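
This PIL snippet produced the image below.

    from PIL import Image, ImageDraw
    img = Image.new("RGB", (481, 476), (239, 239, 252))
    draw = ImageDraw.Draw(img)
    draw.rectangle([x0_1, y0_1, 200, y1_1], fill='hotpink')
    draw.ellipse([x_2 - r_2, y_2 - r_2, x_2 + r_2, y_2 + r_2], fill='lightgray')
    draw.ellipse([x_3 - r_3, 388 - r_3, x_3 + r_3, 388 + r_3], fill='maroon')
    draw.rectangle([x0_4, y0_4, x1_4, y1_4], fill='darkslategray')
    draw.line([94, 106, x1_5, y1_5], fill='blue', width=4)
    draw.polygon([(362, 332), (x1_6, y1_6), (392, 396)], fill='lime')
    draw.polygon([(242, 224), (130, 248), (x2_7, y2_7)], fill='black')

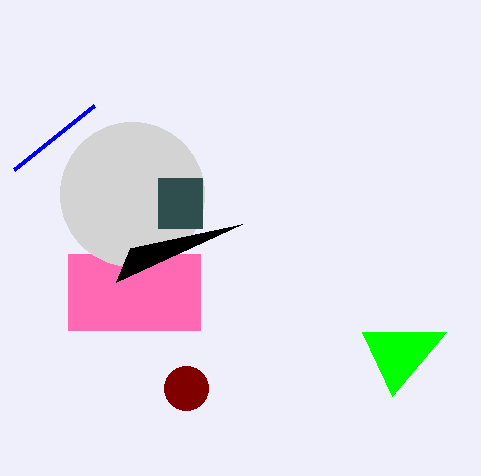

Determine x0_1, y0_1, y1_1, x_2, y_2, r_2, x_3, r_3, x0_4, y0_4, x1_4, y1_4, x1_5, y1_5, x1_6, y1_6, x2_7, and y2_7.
x0_1 = 68, y0_1 = 254, y1_1 = 330, x_2 = 132, y_2 = 194, r_2 = 72, x_3 = 186, r_3 = 22, x0_4 = 158, y0_4 = 178, x1_4 = 202, y1_4 = 228, x1_5 = 14, y1_5 = 170, x1_6 = 446, y1_6 = 332, x2_7 = 116, y2_7 = 282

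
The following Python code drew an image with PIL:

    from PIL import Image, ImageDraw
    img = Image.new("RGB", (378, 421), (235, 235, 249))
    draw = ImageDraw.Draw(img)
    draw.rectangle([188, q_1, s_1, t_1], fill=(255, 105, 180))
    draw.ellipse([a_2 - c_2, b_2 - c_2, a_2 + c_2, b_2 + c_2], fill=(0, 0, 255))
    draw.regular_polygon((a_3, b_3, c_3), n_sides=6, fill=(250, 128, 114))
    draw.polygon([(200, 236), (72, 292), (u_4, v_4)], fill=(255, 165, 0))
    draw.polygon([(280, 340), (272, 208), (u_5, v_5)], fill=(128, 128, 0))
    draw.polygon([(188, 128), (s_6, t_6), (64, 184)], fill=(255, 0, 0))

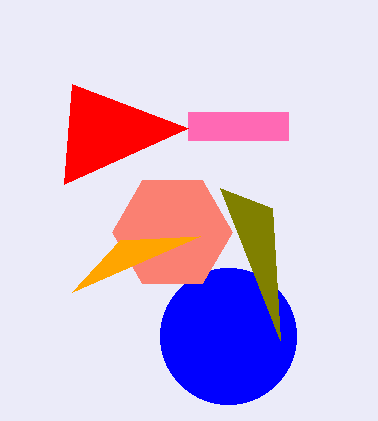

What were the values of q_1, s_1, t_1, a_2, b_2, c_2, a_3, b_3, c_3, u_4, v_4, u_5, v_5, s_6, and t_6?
q_1 = 112; s_1 = 288; t_1 = 140; a_2 = 228; b_2 = 336; c_2 = 68; a_3 = 172; b_3 = 232; c_3 = 60; u_4 = 120; v_4 = 240; u_5 = 220; v_5 = 188; s_6 = 72; t_6 = 84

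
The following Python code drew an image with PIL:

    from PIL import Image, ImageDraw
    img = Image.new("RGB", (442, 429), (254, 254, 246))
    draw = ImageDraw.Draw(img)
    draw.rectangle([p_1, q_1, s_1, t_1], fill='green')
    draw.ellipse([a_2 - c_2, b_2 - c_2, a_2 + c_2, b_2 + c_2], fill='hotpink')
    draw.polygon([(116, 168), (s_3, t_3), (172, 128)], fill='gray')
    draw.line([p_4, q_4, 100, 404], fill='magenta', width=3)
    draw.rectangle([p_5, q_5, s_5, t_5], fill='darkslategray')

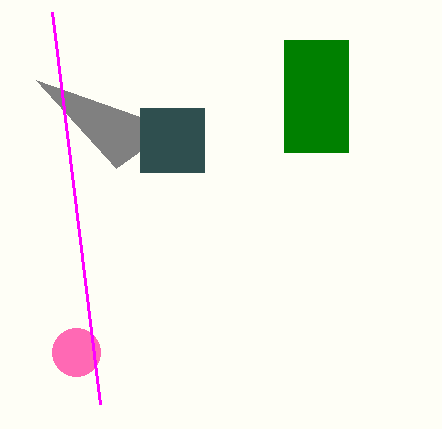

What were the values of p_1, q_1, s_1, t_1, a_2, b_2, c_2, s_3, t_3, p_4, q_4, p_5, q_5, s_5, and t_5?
p_1 = 284
q_1 = 40
s_1 = 348
t_1 = 152
a_2 = 76
b_2 = 352
c_2 = 24
s_3 = 36
t_3 = 80
p_4 = 52
q_4 = 12
p_5 = 140
q_5 = 108
s_5 = 204
t_5 = 172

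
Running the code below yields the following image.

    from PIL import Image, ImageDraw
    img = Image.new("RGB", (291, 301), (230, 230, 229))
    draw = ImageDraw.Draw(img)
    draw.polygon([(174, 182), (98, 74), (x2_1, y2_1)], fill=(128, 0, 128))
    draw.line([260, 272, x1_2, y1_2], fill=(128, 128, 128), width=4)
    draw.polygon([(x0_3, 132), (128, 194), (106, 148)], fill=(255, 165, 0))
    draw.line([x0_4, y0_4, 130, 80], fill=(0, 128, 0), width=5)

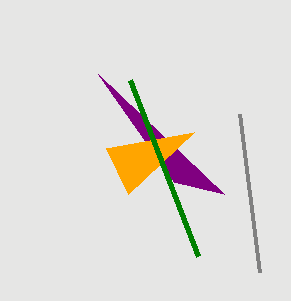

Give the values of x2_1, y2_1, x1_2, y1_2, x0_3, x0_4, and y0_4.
x2_1 = 224; y2_1 = 194; x1_2 = 240; y1_2 = 114; x0_3 = 194; x0_4 = 198; y0_4 = 256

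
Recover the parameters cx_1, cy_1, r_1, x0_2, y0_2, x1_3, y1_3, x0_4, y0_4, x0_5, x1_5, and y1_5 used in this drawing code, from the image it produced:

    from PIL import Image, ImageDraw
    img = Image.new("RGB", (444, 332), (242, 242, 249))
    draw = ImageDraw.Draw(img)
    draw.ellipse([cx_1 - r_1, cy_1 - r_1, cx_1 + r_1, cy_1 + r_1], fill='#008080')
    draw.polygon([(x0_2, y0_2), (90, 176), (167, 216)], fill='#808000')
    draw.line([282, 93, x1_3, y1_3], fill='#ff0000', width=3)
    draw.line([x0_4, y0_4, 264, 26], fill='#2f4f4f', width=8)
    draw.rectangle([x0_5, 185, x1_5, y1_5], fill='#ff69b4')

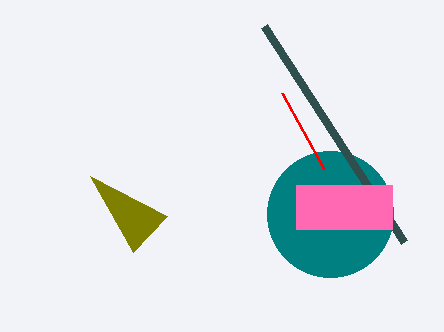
cx_1 = 330
cy_1 = 214
r_1 = 63
x0_2 = 133
y0_2 = 252
x1_3 = 324
y1_3 = 169
x0_4 = 404
y0_4 = 242
x0_5 = 296
x1_5 = 392
y1_5 = 229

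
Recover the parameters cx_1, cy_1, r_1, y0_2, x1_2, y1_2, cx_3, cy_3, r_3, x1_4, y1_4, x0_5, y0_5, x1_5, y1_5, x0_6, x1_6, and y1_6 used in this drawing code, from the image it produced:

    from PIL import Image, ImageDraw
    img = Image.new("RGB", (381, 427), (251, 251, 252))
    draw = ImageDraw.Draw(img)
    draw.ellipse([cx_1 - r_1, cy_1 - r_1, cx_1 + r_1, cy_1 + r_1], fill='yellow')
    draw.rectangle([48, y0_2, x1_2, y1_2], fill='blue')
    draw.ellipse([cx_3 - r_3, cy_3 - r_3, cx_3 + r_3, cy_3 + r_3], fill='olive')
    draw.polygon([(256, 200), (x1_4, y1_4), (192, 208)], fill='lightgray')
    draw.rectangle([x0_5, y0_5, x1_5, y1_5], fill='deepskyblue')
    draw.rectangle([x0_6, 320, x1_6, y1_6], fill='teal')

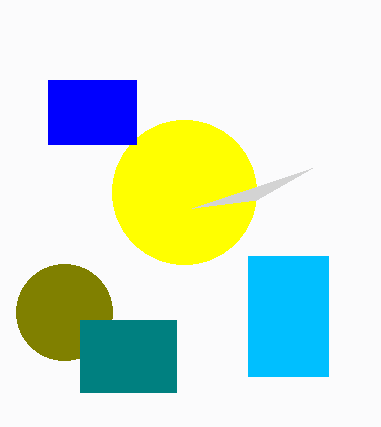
cx_1 = 184, cy_1 = 192, r_1 = 72, y0_2 = 80, x1_2 = 136, y1_2 = 144, cx_3 = 64, cy_3 = 312, r_3 = 48, x1_4 = 312, y1_4 = 168, x0_5 = 248, y0_5 = 256, x1_5 = 328, y1_5 = 376, x0_6 = 80, x1_6 = 176, y1_6 = 392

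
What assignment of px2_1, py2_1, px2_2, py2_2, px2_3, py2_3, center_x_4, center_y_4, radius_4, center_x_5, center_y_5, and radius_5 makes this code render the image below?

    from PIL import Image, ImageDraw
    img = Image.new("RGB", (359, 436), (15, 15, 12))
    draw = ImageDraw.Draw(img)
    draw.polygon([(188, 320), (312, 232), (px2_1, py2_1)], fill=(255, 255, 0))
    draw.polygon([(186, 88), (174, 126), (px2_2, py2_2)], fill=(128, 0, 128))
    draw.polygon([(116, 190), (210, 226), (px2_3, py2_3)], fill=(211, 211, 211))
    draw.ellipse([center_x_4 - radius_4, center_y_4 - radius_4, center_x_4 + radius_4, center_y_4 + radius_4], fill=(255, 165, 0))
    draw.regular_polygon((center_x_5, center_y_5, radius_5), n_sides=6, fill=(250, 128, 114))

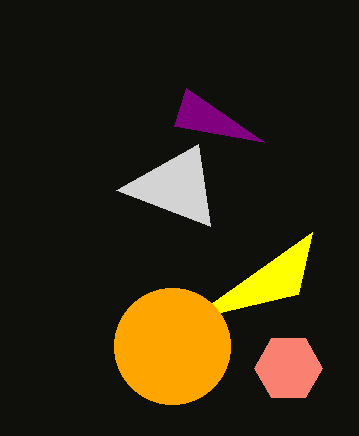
px2_1 = 298; py2_1 = 294; px2_2 = 264; py2_2 = 142; px2_3 = 198; py2_3 = 144; center_x_4 = 172; center_y_4 = 346; radius_4 = 58; center_x_5 = 288; center_y_5 = 368; radius_5 = 34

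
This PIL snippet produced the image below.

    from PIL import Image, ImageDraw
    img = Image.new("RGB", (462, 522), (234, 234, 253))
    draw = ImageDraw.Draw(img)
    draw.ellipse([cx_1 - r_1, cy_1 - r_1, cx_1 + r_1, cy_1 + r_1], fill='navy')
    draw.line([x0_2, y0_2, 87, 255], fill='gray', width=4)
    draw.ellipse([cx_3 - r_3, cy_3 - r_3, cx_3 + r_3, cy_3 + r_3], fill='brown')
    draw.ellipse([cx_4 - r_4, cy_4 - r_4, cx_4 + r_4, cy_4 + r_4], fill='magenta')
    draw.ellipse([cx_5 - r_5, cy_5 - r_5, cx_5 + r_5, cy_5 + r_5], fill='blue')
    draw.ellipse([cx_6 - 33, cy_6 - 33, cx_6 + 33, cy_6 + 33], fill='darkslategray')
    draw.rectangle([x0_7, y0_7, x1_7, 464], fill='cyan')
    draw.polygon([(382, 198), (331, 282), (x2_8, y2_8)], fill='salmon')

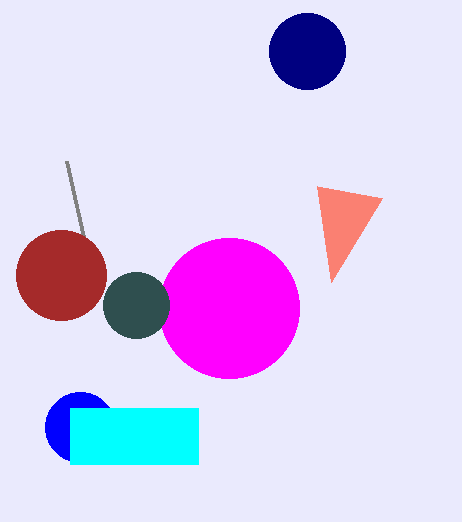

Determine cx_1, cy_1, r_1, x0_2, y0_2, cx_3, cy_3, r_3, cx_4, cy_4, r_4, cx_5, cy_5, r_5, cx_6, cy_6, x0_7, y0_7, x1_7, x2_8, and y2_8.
cx_1 = 307
cy_1 = 51
r_1 = 38
x0_2 = 66
y0_2 = 161
cx_3 = 61
cy_3 = 275
r_3 = 45
cx_4 = 229
cy_4 = 308
r_4 = 70
cx_5 = 80
cy_5 = 427
r_5 = 35
cx_6 = 136
cy_6 = 305
x0_7 = 70
y0_7 = 408
x1_7 = 198
x2_8 = 317
y2_8 = 186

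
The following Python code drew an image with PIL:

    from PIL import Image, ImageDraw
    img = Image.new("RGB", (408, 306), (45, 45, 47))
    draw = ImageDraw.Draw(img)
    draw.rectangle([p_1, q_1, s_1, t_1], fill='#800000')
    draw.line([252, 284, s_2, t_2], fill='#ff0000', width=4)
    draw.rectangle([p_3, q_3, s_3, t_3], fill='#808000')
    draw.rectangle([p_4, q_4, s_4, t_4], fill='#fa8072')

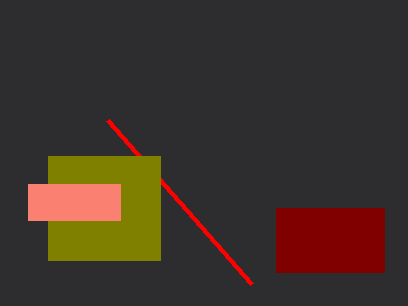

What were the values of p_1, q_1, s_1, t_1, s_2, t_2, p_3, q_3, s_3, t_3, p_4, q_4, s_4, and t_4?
p_1 = 276, q_1 = 208, s_1 = 384, t_1 = 272, s_2 = 108, t_2 = 120, p_3 = 48, q_3 = 156, s_3 = 160, t_3 = 260, p_4 = 28, q_4 = 184, s_4 = 120, t_4 = 220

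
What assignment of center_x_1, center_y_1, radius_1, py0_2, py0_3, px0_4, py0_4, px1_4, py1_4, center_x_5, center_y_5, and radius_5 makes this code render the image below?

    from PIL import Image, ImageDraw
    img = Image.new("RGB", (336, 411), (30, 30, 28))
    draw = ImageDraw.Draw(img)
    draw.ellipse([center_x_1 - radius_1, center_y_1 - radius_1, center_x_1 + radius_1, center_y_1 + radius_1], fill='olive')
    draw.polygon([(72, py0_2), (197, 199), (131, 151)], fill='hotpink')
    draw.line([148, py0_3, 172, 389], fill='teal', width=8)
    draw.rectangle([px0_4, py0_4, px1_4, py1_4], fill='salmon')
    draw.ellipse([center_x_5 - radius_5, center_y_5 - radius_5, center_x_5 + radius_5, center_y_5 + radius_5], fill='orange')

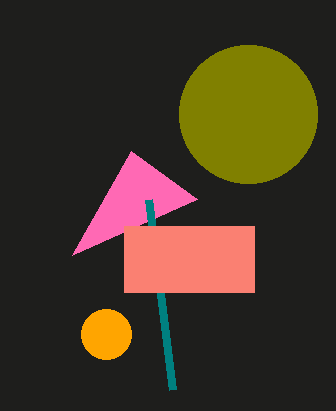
center_x_1 = 248
center_y_1 = 114
radius_1 = 69
py0_2 = 255
py0_3 = 199
px0_4 = 124
py0_4 = 226
px1_4 = 254
py1_4 = 292
center_x_5 = 106
center_y_5 = 334
radius_5 = 25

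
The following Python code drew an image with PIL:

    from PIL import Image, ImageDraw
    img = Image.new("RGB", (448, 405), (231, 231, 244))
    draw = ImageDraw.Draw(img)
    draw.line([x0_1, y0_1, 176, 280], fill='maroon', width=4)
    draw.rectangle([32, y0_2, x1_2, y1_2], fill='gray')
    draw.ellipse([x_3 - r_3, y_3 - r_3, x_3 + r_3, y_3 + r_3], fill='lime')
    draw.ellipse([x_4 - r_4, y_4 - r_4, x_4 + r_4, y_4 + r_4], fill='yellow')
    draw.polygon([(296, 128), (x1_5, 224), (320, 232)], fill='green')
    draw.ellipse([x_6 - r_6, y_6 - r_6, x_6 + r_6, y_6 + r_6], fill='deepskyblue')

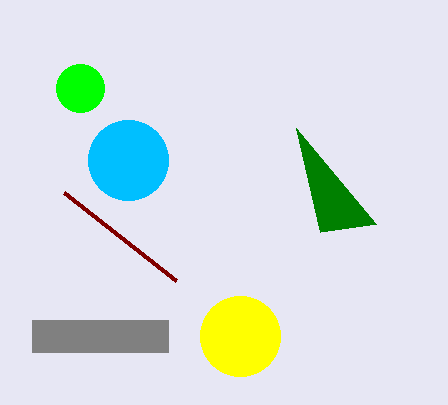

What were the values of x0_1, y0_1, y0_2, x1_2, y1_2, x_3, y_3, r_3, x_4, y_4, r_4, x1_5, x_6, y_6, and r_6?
x0_1 = 64
y0_1 = 192
y0_2 = 320
x1_2 = 168
y1_2 = 352
x_3 = 80
y_3 = 88
r_3 = 24
x_4 = 240
y_4 = 336
r_4 = 40
x1_5 = 376
x_6 = 128
y_6 = 160
r_6 = 40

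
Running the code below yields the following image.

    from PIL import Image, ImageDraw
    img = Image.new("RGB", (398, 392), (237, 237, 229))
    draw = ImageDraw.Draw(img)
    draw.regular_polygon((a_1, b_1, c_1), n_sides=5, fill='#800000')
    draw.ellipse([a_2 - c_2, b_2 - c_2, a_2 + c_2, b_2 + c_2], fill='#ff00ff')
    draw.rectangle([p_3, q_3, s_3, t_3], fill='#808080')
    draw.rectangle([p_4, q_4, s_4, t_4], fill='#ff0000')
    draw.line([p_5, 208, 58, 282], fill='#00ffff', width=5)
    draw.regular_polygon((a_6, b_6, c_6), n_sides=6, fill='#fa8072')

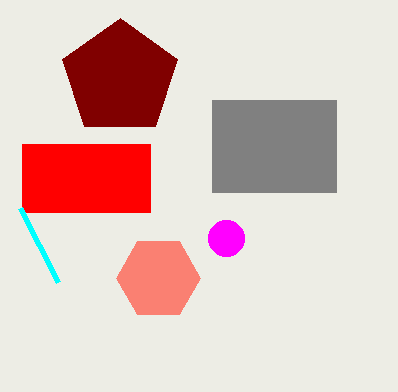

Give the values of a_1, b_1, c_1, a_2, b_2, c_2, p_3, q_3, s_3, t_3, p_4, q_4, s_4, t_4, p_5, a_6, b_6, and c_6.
a_1 = 120, b_1 = 78, c_1 = 60, a_2 = 226, b_2 = 238, c_2 = 18, p_3 = 212, q_3 = 100, s_3 = 336, t_3 = 192, p_4 = 22, q_4 = 144, s_4 = 150, t_4 = 212, p_5 = 20, a_6 = 158, b_6 = 278, c_6 = 42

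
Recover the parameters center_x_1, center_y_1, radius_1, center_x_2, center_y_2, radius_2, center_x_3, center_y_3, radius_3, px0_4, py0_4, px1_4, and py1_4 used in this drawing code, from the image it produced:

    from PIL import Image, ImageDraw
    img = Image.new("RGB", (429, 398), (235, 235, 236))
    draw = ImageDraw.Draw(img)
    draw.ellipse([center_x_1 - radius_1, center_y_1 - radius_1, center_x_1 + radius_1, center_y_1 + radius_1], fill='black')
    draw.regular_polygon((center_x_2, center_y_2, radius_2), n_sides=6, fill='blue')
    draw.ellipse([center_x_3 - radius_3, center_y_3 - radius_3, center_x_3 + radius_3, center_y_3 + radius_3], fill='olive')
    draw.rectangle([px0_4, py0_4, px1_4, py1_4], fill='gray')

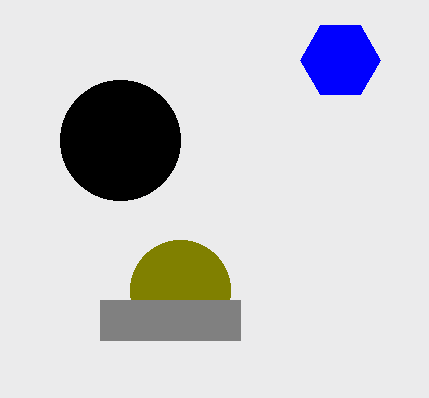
center_x_1 = 120
center_y_1 = 140
radius_1 = 60
center_x_2 = 340
center_y_2 = 60
radius_2 = 40
center_x_3 = 180
center_y_3 = 290
radius_3 = 50
px0_4 = 100
py0_4 = 300
px1_4 = 240
py1_4 = 340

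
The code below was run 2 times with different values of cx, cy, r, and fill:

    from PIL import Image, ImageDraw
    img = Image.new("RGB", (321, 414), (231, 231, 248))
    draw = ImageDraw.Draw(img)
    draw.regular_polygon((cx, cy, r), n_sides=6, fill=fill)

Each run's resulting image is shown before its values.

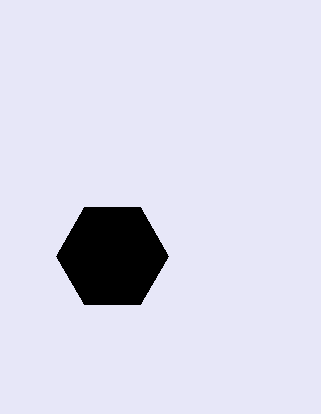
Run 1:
cx = 112, cy = 256, r = 56, fill = 'black'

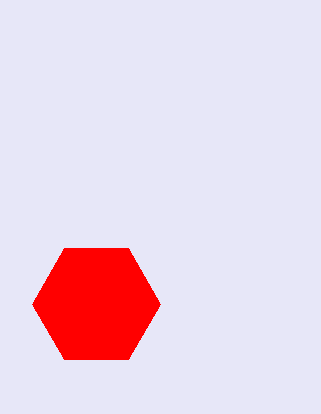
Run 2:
cx = 96, cy = 304, r = 64, fill = 'red'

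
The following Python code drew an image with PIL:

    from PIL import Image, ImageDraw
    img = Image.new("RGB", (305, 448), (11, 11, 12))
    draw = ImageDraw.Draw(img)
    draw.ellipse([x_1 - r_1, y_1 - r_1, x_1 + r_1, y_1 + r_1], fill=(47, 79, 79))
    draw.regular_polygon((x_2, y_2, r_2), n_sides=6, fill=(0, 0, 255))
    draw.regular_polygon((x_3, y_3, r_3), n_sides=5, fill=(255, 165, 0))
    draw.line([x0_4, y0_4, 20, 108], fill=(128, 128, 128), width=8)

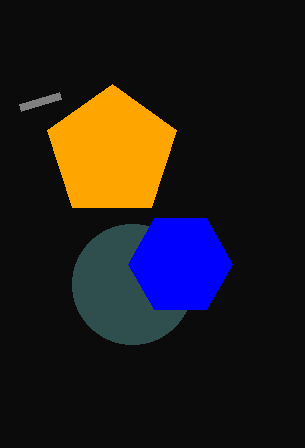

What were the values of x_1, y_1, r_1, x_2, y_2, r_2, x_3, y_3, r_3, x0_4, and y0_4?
x_1 = 132; y_1 = 284; r_1 = 60; x_2 = 180; y_2 = 264; r_2 = 52; x_3 = 112; y_3 = 152; r_3 = 68; x0_4 = 60; y0_4 = 96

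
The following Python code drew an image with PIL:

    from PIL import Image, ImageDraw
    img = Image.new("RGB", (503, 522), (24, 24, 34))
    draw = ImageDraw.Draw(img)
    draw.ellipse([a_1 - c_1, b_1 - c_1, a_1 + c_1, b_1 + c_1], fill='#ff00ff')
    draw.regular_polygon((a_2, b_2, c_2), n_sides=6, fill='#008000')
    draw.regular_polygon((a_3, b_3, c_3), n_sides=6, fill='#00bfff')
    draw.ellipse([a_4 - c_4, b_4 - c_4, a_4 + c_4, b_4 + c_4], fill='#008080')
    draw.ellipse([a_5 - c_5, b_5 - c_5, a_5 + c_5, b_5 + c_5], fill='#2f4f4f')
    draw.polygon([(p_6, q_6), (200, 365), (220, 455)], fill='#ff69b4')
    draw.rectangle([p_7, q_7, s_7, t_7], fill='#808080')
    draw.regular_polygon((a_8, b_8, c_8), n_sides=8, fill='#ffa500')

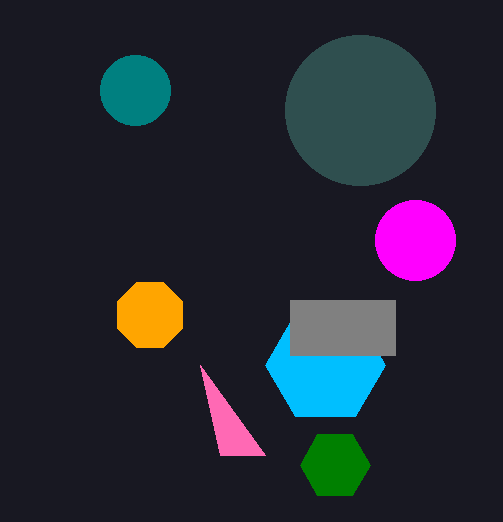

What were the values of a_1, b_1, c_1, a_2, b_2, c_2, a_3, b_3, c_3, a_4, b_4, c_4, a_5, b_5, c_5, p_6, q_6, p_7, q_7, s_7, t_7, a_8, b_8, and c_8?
a_1 = 415
b_1 = 240
c_1 = 40
a_2 = 335
b_2 = 465
c_2 = 35
a_3 = 325
b_3 = 365
c_3 = 60
a_4 = 135
b_4 = 90
c_4 = 35
a_5 = 360
b_5 = 110
c_5 = 75
p_6 = 265
q_6 = 455
p_7 = 290
q_7 = 300
s_7 = 395
t_7 = 355
a_8 = 150
b_8 = 315
c_8 = 35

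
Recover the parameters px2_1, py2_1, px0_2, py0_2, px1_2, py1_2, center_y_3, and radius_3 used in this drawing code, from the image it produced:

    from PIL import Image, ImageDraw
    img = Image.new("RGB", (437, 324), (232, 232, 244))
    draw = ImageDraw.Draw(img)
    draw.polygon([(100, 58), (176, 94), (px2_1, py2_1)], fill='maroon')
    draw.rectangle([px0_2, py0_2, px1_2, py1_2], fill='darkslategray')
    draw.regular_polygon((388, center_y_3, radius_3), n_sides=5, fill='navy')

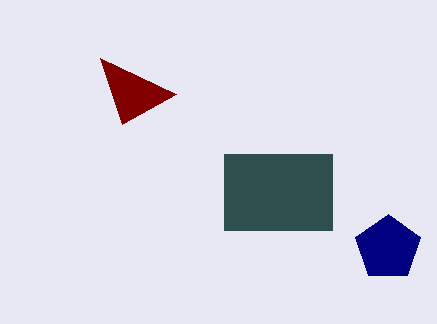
px2_1 = 122
py2_1 = 124
px0_2 = 224
py0_2 = 154
px1_2 = 332
py1_2 = 230
center_y_3 = 248
radius_3 = 34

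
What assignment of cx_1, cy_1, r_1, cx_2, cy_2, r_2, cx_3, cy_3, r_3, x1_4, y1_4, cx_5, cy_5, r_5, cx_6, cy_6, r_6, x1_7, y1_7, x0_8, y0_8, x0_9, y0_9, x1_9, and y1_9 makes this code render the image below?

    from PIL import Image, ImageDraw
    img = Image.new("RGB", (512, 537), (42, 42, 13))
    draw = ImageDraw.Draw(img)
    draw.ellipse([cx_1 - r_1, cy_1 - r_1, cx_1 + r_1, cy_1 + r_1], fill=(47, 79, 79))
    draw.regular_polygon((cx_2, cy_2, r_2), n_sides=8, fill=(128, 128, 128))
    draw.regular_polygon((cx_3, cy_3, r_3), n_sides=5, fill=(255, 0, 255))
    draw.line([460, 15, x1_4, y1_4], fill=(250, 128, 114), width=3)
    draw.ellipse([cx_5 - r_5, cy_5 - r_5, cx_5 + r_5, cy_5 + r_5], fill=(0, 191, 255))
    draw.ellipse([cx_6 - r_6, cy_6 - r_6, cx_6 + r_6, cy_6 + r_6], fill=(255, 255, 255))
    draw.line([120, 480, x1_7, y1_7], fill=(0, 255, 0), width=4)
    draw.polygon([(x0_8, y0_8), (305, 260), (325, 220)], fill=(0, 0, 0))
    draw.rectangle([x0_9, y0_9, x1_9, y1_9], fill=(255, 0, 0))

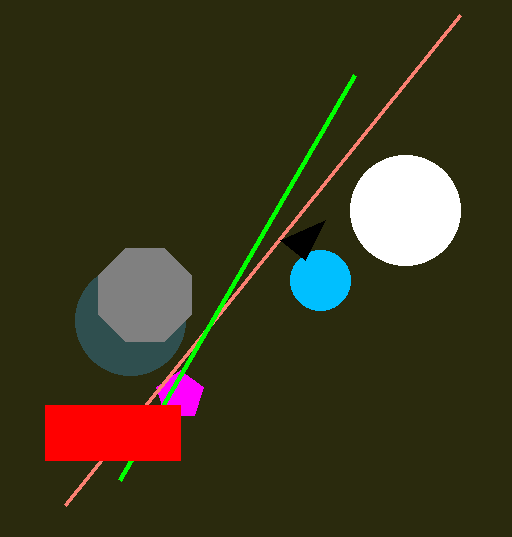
cx_1 = 130; cy_1 = 320; r_1 = 55; cx_2 = 145; cy_2 = 295; r_2 = 50; cx_3 = 180; cy_3 = 395; r_3 = 25; x1_4 = 65; y1_4 = 505; cx_5 = 320; cy_5 = 280; r_5 = 30; cx_6 = 405; cy_6 = 210; r_6 = 55; x1_7 = 355; y1_7 = 75; x0_8 = 280; y0_8 = 240; x0_9 = 45; y0_9 = 405; x1_9 = 180; y1_9 = 460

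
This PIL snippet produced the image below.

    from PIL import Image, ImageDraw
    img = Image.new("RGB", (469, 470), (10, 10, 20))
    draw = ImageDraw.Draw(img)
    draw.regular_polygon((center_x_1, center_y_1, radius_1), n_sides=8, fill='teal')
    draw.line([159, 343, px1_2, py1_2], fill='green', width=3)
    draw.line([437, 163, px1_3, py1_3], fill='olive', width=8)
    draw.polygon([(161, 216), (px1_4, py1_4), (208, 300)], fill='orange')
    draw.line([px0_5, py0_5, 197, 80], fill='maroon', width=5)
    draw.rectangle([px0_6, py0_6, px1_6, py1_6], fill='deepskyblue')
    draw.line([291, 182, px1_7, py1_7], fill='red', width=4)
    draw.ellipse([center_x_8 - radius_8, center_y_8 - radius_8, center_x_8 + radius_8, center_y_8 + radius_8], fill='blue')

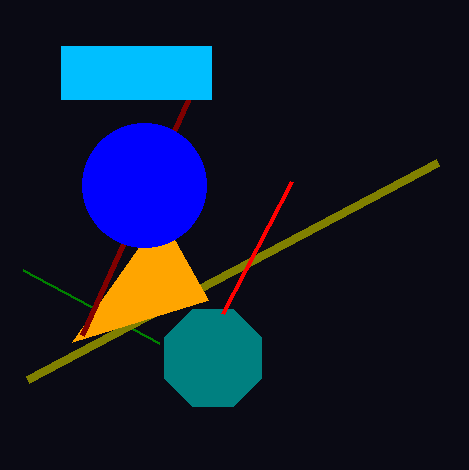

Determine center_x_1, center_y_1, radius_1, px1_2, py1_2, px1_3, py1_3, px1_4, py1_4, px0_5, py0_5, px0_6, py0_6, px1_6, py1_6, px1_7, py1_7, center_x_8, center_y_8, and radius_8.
center_x_1 = 213
center_y_1 = 358
radius_1 = 53
px1_2 = 23
py1_2 = 270
px1_3 = 27
py1_3 = 380
px1_4 = 72
py1_4 = 342
px0_5 = 82
py0_5 = 335
px0_6 = 61
py0_6 = 46
px1_6 = 211
py1_6 = 99
px1_7 = 222
py1_7 = 314
center_x_8 = 144
center_y_8 = 185
radius_8 = 62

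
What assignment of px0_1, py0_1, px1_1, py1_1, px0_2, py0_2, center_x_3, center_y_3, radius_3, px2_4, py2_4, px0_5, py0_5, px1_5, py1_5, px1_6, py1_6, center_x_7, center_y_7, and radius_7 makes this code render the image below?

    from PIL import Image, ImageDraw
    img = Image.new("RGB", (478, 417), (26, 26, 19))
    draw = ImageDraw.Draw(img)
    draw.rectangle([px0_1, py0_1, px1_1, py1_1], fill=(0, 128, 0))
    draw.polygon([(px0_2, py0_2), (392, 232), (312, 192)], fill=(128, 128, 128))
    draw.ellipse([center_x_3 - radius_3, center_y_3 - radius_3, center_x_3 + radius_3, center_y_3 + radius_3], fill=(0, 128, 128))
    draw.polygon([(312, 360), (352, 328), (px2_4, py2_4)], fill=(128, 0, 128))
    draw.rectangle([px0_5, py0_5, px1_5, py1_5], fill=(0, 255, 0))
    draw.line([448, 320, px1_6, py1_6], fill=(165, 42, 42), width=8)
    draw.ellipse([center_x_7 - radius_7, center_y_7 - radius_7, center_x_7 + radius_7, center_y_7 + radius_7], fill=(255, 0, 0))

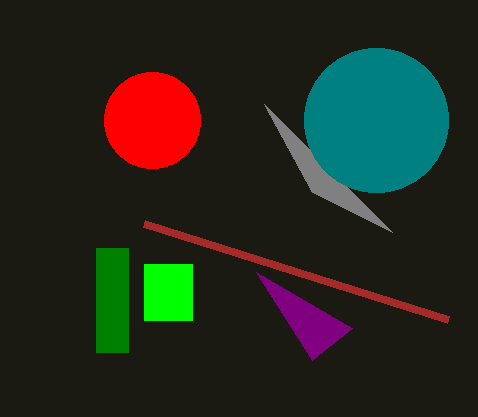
px0_1 = 96
py0_1 = 248
px1_1 = 128
py1_1 = 352
px0_2 = 264
py0_2 = 104
center_x_3 = 376
center_y_3 = 120
radius_3 = 72
px2_4 = 256
py2_4 = 272
px0_5 = 144
py0_5 = 264
px1_5 = 192
py1_5 = 320
px1_6 = 144
py1_6 = 224
center_x_7 = 152
center_y_7 = 120
radius_7 = 48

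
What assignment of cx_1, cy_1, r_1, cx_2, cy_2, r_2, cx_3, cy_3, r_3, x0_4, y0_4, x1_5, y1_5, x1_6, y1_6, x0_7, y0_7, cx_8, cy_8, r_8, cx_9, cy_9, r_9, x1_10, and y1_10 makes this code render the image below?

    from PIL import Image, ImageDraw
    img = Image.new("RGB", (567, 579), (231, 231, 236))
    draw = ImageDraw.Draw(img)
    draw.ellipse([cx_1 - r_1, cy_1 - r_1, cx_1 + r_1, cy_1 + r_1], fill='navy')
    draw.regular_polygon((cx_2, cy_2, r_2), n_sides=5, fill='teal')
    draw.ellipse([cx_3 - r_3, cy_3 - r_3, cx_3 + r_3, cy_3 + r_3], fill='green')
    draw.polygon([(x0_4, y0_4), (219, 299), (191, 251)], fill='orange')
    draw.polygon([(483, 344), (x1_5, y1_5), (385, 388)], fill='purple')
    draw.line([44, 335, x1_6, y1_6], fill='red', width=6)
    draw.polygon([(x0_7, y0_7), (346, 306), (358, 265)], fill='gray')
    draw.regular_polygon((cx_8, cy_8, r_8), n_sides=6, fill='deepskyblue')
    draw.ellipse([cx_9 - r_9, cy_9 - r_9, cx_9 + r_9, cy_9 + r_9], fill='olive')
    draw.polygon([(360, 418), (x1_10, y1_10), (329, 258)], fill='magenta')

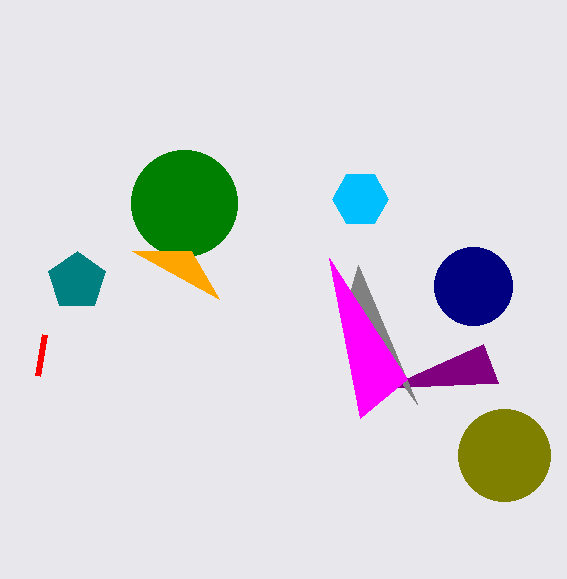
cx_1 = 473, cy_1 = 286, r_1 = 39, cx_2 = 77, cy_2 = 281, r_2 = 30, cx_3 = 184, cy_3 = 203, r_3 = 53, x0_4 = 132, y0_4 = 251, x1_5 = 498, y1_5 = 383, x1_6 = 37, y1_6 = 376, x0_7 = 417, y0_7 = 404, cx_8 = 360, cy_8 = 199, r_8 = 28, cx_9 = 504, cy_9 = 455, r_9 = 46, x1_10 = 407, y1_10 = 379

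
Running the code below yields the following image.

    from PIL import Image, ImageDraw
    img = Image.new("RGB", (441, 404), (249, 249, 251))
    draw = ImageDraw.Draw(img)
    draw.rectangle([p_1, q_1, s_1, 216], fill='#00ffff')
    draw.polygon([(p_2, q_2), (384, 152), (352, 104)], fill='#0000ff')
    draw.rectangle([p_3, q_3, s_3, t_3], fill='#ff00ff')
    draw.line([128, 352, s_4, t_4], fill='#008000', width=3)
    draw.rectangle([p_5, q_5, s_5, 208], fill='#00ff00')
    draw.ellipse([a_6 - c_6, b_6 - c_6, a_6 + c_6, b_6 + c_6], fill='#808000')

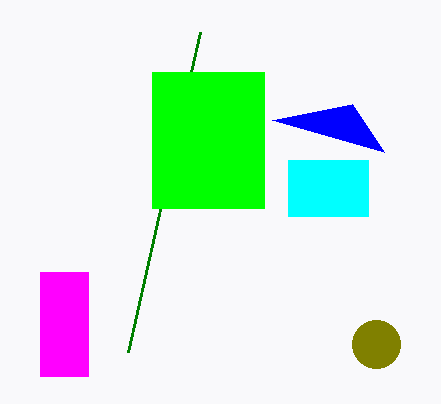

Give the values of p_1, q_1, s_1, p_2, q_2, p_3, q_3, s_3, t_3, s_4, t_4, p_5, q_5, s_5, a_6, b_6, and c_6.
p_1 = 288
q_1 = 160
s_1 = 368
p_2 = 272
q_2 = 120
p_3 = 40
q_3 = 272
s_3 = 88
t_3 = 376
s_4 = 200
t_4 = 32
p_5 = 152
q_5 = 72
s_5 = 264
a_6 = 376
b_6 = 344
c_6 = 24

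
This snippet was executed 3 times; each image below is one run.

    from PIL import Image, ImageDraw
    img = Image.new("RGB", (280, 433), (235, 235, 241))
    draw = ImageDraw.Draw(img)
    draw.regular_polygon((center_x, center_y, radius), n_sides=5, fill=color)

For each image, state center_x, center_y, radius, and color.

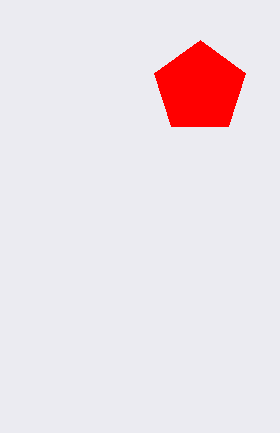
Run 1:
center_x = 200; center_y = 88; radius = 48; color = 'red'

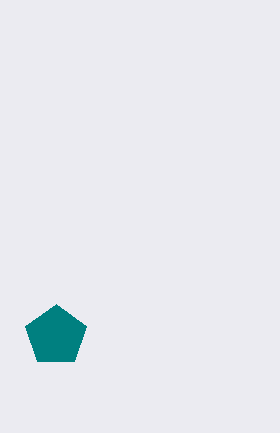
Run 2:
center_x = 56
center_y = 336
radius = 32
color = 'teal'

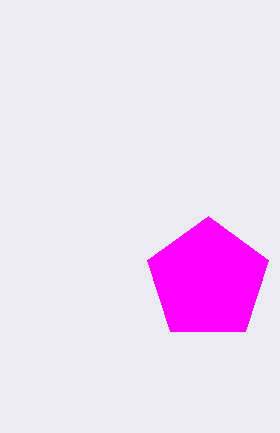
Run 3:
center_x = 208
center_y = 280
radius = 64
color = 'magenta'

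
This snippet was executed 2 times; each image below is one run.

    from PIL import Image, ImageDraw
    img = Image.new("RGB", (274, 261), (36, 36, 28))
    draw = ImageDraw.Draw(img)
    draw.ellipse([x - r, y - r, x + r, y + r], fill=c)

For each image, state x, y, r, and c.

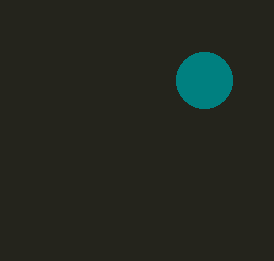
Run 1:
x = 204; y = 80; r = 28; c = 'teal'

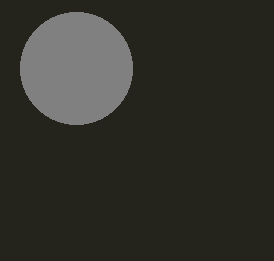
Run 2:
x = 76
y = 68
r = 56
c = 'gray'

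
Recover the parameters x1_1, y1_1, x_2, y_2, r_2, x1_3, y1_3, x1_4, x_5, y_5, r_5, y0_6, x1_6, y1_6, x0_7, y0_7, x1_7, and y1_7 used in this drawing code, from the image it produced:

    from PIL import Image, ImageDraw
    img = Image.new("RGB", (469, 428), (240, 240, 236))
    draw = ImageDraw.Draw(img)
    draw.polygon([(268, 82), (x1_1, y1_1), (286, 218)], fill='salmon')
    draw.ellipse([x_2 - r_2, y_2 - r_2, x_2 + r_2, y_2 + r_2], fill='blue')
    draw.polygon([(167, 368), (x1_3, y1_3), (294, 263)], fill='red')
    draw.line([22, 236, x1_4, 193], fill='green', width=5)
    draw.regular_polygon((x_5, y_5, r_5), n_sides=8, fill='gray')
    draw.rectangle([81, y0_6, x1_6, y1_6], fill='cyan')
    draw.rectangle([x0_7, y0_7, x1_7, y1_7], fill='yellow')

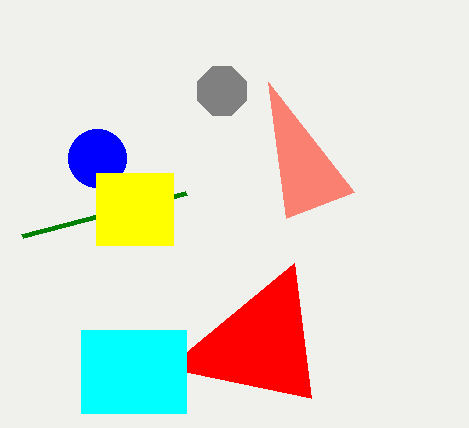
x1_1 = 354, y1_1 = 192, x_2 = 97, y_2 = 158, r_2 = 29, x1_3 = 311, y1_3 = 398, x1_4 = 186, x_5 = 222, y_5 = 91, r_5 = 26, y0_6 = 330, x1_6 = 186, y1_6 = 413, x0_7 = 96, y0_7 = 173, x1_7 = 173, y1_7 = 245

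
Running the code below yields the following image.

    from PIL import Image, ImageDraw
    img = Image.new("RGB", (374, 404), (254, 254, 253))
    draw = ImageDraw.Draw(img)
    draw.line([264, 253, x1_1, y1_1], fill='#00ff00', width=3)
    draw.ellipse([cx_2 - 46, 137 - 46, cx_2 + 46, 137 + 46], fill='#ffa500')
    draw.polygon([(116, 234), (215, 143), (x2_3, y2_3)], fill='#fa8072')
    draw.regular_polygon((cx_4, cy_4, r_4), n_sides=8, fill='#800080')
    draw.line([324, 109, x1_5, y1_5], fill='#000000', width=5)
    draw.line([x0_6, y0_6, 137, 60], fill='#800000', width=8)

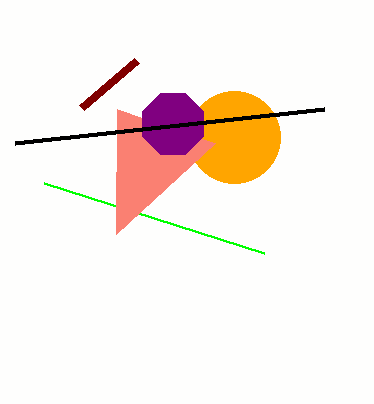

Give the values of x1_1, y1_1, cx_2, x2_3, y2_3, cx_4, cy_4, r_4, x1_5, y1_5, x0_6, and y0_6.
x1_1 = 44, y1_1 = 183, cx_2 = 234, x2_3 = 117, y2_3 = 109, cx_4 = 173, cy_4 = 124, r_4 = 33, x1_5 = 15, y1_5 = 143, x0_6 = 82, y0_6 = 107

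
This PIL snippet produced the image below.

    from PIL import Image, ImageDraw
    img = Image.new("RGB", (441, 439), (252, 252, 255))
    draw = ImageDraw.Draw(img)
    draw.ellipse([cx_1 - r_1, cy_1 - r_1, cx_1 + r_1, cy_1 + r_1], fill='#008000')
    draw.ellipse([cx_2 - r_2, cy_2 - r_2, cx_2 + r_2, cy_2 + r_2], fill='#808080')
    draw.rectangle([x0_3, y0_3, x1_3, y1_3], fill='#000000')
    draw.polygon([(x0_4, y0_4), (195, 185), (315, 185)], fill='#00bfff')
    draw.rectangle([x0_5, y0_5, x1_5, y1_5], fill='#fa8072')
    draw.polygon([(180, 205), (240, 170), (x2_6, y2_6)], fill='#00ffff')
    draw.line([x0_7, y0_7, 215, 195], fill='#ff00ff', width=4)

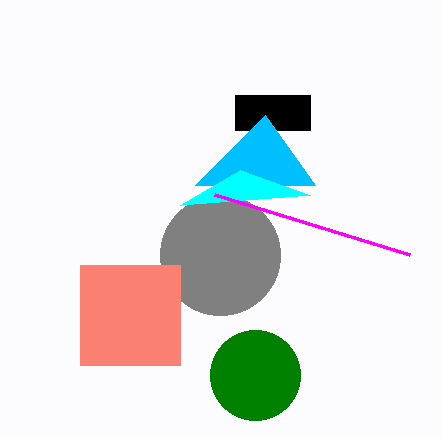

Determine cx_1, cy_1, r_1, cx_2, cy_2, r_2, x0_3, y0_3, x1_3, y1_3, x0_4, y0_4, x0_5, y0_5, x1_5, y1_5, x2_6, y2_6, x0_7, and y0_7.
cx_1 = 255
cy_1 = 375
r_1 = 45
cx_2 = 220
cy_2 = 255
r_2 = 60
x0_3 = 235
y0_3 = 95
x1_3 = 310
y1_3 = 130
x0_4 = 265
y0_4 = 115
x0_5 = 80
y0_5 = 265
x1_5 = 180
y1_5 = 365
x2_6 = 310
y2_6 = 195
x0_7 = 410
y0_7 = 255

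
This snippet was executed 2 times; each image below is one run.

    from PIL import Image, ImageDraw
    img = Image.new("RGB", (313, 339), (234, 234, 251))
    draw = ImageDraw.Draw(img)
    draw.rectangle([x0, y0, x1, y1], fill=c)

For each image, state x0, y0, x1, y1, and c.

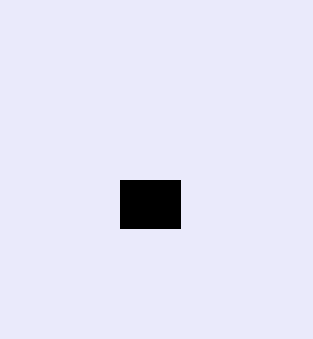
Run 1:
x0 = 120
y0 = 180
x1 = 180
y1 = 228
c = 'black'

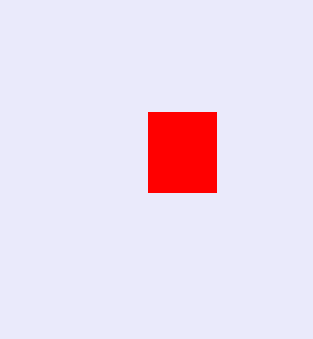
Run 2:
x0 = 148; y0 = 112; x1 = 216; y1 = 192; c = 'red'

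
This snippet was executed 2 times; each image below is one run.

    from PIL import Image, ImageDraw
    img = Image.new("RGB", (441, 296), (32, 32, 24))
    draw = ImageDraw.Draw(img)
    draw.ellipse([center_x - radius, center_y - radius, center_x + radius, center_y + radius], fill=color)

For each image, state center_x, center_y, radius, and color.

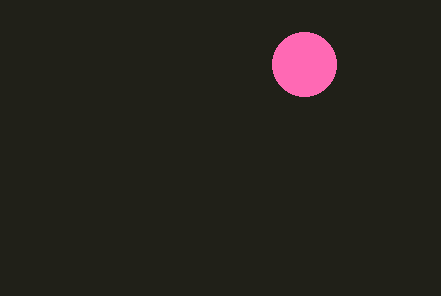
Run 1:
center_x = 304
center_y = 64
radius = 32
color = 'hotpink'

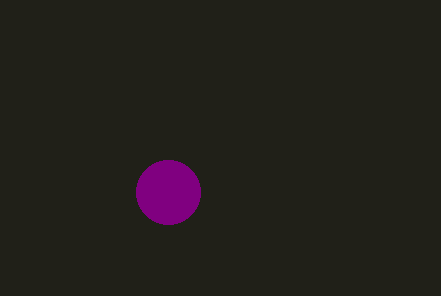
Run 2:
center_x = 168, center_y = 192, radius = 32, color = 'purple'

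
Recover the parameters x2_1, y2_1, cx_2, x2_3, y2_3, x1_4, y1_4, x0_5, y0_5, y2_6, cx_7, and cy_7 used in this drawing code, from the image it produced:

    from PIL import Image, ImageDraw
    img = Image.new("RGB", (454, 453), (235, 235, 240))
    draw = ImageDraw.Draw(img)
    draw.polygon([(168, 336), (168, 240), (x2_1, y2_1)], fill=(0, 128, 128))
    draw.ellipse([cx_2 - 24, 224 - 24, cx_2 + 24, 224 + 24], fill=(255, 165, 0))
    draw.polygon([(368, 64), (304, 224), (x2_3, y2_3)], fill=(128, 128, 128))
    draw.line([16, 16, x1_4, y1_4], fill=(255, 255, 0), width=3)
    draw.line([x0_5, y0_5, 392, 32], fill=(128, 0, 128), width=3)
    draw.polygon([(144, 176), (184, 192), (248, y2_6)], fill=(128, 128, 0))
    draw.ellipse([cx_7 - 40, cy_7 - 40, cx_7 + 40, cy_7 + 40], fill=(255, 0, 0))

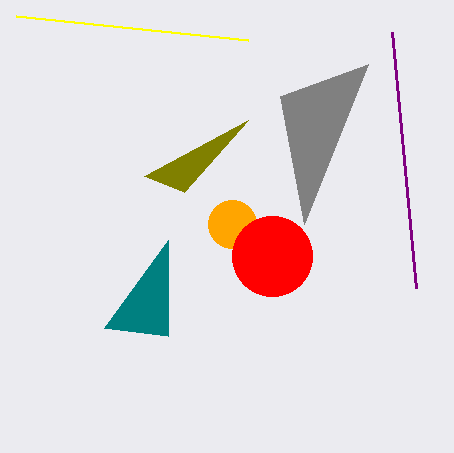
x2_1 = 104; y2_1 = 328; cx_2 = 232; x2_3 = 280; y2_3 = 96; x1_4 = 248; y1_4 = 40; x0_5 = 416; y0_5 = 288; y2_6 = 120; cx_7 = 272; cy_7 = 256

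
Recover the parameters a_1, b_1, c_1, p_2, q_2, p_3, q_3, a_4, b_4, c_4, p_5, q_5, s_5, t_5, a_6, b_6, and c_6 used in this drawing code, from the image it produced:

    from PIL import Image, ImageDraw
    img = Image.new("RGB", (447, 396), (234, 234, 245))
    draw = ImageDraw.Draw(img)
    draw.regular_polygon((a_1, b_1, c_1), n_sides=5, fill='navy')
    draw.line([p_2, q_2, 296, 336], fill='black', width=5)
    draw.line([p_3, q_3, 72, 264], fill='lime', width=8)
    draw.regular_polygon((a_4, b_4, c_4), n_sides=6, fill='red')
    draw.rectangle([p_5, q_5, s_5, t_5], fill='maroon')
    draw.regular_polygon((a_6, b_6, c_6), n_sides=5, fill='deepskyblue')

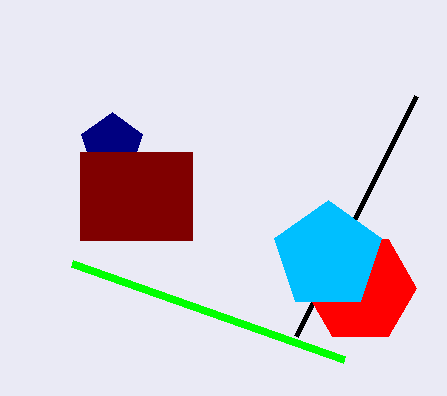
a_1 = 112
b_1 = 144
c_1 = 32
p_2 = 416
q_2 = 96
p_3 = 344
q_3 = 360
a_4 = 360
b_4 = 288
c_4 = 56
p_5 = 80
q_5 = 152
s_5 = 192
t_5 = 240
a_6 = 328
b_6 = 256
c_6 = 56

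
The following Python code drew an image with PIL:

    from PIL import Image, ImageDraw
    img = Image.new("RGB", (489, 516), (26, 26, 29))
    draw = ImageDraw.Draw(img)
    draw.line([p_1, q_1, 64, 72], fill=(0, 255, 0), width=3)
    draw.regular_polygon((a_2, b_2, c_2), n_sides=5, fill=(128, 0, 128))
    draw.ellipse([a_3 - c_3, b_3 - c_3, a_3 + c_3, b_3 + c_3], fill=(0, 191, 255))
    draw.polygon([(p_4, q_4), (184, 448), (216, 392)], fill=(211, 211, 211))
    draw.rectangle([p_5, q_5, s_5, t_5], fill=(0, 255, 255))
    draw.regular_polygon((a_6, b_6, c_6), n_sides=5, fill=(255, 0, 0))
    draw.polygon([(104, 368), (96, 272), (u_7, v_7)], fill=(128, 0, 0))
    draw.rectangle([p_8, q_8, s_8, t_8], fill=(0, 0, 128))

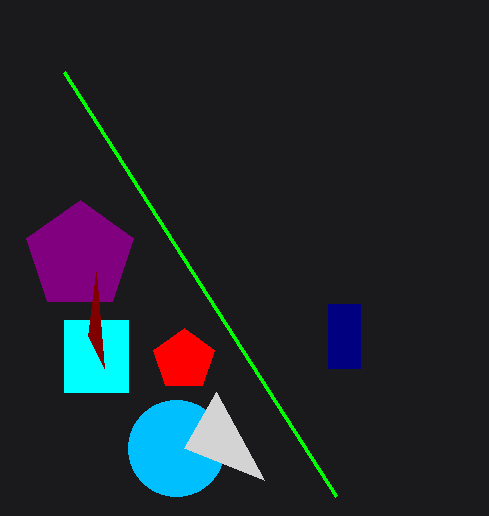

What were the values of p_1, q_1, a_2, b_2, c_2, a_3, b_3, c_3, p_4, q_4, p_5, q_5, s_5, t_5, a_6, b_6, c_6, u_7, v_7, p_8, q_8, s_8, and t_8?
p_1 = 336
q_1 = 496
a_2 = 80
b_2 = 256
c_2 = 56
a_3 = 176
b_3 = 448
c_3 = 48
p_4 = 264
q_4 = 480
p_5 = 64
q_5 = 320
s_5 = 128
t_5 = 392
a_6 = 184
b_6 = 360
c_6 = 32
u_7 = 88
v_7 = 336
p_8 = 328
q_8 = 304
s_8 = 360
t_8 = 368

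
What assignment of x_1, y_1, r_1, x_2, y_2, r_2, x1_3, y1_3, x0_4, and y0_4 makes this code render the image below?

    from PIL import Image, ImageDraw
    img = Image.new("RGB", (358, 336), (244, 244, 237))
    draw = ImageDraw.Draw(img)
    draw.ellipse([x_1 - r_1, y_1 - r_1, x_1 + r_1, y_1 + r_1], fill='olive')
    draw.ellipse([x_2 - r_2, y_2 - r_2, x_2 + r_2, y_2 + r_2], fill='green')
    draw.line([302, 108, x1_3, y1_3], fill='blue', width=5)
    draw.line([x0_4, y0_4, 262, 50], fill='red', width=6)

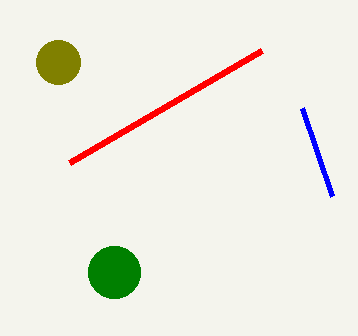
x_1 = 58
y_1 = 62
r_1 = 22
x_2 = 114
y_2 = 272
r_2 = 26
x1_3 = 332
y1_3 = 196
x0_4 = 70
y0_4 = 162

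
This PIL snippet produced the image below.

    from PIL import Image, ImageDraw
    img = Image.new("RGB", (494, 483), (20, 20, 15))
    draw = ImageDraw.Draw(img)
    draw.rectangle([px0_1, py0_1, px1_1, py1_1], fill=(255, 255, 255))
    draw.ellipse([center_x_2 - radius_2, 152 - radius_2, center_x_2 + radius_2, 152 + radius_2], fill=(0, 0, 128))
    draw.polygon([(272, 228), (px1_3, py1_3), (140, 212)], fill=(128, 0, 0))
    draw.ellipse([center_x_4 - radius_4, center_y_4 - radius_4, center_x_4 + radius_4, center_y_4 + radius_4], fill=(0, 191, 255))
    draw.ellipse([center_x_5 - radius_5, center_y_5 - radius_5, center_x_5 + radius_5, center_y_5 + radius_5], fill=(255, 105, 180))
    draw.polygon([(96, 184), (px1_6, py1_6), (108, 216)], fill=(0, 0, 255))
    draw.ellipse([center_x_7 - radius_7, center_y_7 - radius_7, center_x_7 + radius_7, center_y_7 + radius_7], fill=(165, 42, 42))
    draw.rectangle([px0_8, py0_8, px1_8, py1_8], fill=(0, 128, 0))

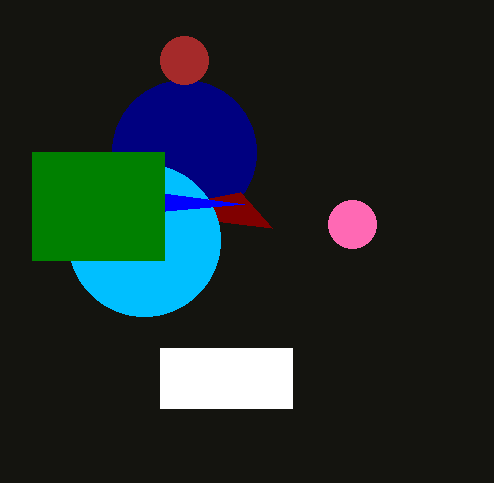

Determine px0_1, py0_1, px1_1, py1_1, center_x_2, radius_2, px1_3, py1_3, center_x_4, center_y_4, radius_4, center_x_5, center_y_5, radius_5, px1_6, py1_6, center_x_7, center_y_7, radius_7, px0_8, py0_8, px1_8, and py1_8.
px0_1 = 160; py0_1 = 348; px1_1 = 292; py1_1 = 408; center_x_2 = 184; radius_2 = 72; px1_3 = 240; py1_3 = 192; center_x_4 = 144; center_y_4 = 240; radius_4 = 76; center_x_5 = 352; center_y_5 = 224; radius_5 = 24; px1_6 = 244; py1_6 = 204; center_x_7 = 184; center_y_7 = 60; radius_7 = 24; px0_8 = 32; py0_8 = 152; px1_8 = 164; py1_8 = 260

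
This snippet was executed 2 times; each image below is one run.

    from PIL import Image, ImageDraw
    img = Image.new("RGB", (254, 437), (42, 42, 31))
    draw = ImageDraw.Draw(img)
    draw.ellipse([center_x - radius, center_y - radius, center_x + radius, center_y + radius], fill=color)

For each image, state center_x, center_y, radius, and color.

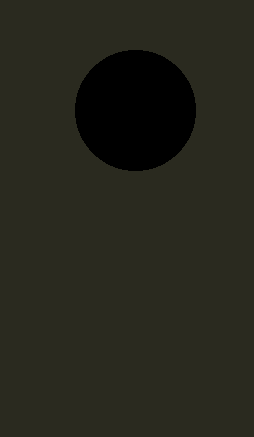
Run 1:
center_x = 135
center_y = 110
radius = 60
color = 'black'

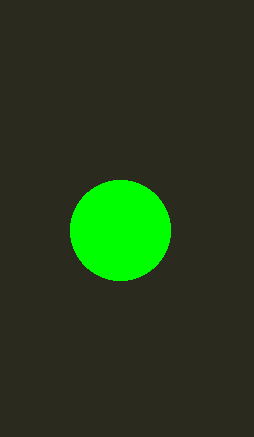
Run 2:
center_x = 120
center_y = 230
radius = 50
color = 'lime'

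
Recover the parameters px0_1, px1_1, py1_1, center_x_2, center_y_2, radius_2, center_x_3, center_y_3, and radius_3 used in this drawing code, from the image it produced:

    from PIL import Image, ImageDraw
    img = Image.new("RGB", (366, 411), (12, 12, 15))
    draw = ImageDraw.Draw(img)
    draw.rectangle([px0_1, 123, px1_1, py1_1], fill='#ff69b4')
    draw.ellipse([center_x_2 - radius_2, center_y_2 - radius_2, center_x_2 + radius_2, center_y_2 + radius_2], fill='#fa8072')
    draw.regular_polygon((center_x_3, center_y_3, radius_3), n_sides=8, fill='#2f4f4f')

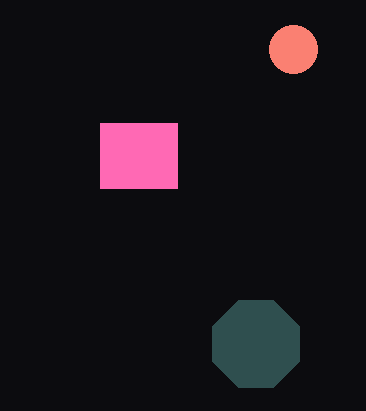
px0_1 = 100
px1_1 = 177
py1_1 = 188
center_x_2 = 293
center_y_2 = 49
radius_2 = 24
center_x_3 = 256
center_y_3 = 344
radius_3 = 47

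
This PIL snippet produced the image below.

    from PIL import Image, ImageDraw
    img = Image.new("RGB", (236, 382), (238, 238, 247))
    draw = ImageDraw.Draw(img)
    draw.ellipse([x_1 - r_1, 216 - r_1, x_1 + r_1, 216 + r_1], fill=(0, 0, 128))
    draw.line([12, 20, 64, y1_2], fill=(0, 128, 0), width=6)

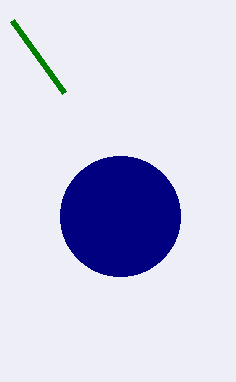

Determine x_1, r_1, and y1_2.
x_1 = 120, r_1 = 60, y1_2 = 92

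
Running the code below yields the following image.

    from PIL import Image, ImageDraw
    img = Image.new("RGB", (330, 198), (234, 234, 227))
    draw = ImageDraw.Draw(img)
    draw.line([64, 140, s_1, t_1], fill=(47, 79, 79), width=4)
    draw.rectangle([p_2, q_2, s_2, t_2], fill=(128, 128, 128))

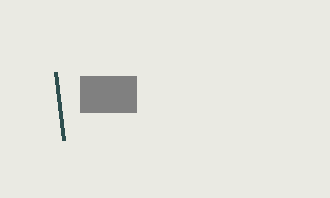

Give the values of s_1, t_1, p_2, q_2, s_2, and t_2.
s_1 = 56, t_1 = 72, p_2 = 80, q_2 = 76, s_2 = 136, t_2 = 112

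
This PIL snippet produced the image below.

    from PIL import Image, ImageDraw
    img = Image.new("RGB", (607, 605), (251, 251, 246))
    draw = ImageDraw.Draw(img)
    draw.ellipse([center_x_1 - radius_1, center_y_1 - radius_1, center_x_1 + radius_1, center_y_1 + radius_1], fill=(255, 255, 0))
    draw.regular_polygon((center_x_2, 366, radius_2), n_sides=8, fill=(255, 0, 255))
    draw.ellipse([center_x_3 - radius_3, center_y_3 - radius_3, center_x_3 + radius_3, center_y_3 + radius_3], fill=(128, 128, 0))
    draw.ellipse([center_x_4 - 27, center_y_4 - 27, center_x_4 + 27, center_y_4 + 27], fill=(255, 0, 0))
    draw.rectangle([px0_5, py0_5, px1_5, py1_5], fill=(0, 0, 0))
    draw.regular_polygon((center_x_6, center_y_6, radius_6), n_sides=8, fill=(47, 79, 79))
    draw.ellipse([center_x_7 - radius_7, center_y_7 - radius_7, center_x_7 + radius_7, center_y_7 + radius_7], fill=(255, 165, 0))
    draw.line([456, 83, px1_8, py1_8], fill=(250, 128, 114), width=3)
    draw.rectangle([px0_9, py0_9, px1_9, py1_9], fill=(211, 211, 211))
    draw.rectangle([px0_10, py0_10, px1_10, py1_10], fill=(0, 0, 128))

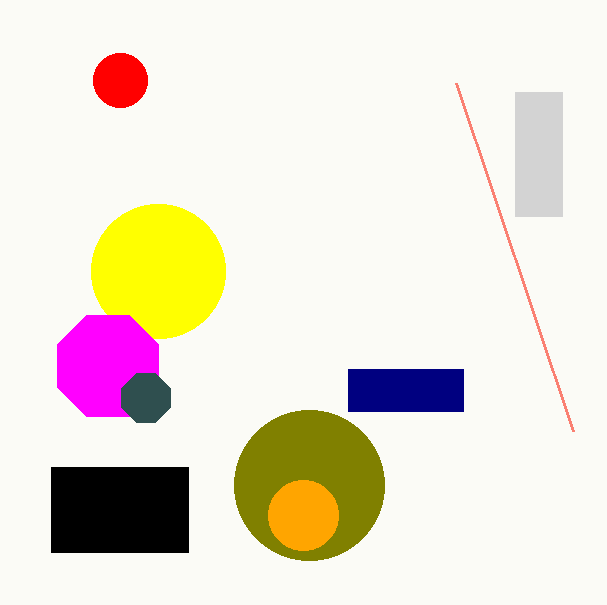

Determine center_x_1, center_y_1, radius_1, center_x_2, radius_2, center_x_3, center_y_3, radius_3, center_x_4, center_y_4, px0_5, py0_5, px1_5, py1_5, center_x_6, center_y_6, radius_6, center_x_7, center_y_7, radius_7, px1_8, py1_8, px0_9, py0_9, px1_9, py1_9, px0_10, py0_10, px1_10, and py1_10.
center_x_1 = 158; center_y_1 = 271; radius_1 = 67; center_x_2 = 108; radius_2 = 55; center_x_3 = 309; center_y_3 = 485; radius_3 = 75; center_x_4 = 120; center_y_4 = 80; px0_5 = 51; py0_5 = 467; px1_5 = 188; py1_5 = 552; center_x_6 = 146; center_y_6 = 398; radius_6 = 26; center_x_7 = 303; center_y_7 = 515; radius_7 = 35; px1_8 = 573; py1_8 = 431; px0_9 = 515; py0_9 = 92; px1_9 = 562; py1_9 = 216; px0_10 = 348; py0_10 = 369; px1_10 = 463; py1_10 = 411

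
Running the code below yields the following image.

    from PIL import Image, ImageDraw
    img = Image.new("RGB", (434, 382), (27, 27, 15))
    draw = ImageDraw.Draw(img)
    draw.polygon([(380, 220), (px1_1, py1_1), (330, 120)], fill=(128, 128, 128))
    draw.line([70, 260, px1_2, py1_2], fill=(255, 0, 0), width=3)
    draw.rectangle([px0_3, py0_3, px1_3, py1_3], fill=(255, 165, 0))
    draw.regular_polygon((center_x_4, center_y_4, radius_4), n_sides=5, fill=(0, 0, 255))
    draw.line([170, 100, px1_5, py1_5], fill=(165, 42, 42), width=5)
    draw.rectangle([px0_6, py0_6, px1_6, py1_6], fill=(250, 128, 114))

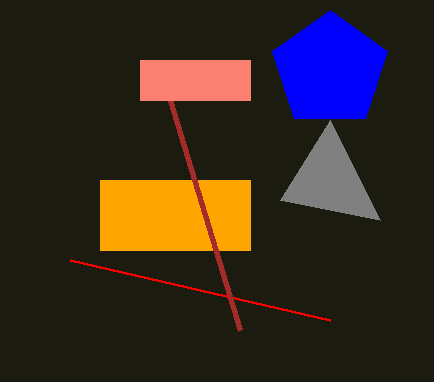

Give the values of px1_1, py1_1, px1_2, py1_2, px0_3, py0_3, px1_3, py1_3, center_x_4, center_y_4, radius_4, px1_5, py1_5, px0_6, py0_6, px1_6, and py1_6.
px1_1 = 280
py1_1 = 200
px1_2 = 330
py1_2 = 320
px0_3 = 100
py0_3 = 180
px1_3 = 250
py1_3 = 250
center_x_4 = 330
center_y_4 = 70
radius_4 = 60
px1_5 = 240
py1_5 = 330
px0_6 = 140
py0_6 = 60
px1_6 = 250
py1_6 = 100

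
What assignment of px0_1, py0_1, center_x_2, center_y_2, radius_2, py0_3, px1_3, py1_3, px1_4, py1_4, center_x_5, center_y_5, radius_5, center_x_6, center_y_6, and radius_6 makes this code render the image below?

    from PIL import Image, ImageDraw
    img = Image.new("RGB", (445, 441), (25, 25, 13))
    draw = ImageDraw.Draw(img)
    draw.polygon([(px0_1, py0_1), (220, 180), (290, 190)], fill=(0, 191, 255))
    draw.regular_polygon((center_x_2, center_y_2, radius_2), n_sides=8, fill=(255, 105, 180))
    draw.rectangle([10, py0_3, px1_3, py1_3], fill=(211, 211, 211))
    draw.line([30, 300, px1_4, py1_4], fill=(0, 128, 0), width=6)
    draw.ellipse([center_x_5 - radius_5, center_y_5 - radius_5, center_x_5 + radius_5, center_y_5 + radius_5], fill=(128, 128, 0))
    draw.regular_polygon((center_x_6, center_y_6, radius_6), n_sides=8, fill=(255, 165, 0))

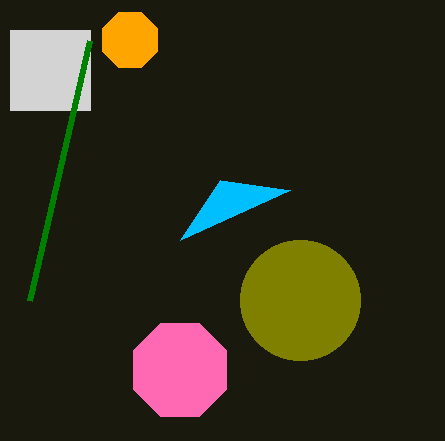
px0_1 = 180
py0_1 = 240
center_x_2 = 180
center_y_2 = 370
radius_2 = 50
py0_3 = 30
px1_3 = 90
py1_3 = 110
px1_4 = 90
py1_4 = 40
center_x_5 = 300
center_y_5 = 300
radius_5 = 60
center_x_6 = 130
center_y_6 = 40
radius_6 = 30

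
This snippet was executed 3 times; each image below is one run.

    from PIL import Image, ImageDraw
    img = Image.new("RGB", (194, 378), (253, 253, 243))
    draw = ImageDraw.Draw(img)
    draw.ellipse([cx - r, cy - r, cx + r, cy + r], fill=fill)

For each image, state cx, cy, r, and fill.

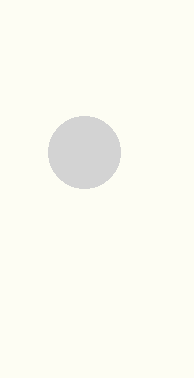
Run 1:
cx = 84
cy = 152
r = 36
fill = 'lightgray'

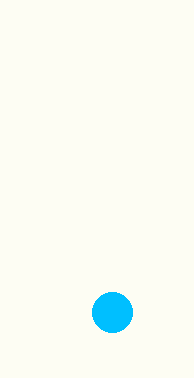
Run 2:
cx = 112; cy = 312; r = 20; fill = 'deepskyblue'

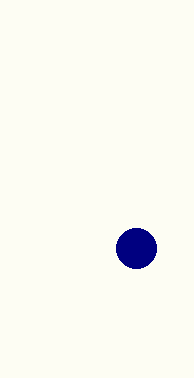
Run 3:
cx = 136; cy = 248; r = 20; fill = 'navy'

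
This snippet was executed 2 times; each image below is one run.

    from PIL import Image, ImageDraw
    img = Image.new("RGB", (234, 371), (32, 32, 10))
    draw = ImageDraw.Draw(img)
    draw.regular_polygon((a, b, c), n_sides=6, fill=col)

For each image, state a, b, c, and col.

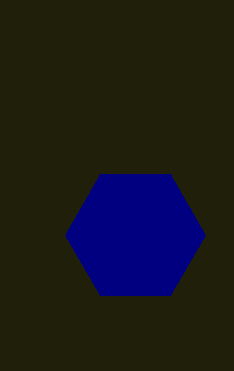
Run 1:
a = 135; b = 235; c = 70; col = 'navy'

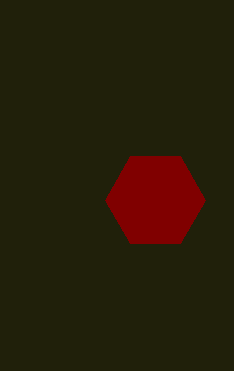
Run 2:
a = 155; b = 200; c = 50; col = 'maroon'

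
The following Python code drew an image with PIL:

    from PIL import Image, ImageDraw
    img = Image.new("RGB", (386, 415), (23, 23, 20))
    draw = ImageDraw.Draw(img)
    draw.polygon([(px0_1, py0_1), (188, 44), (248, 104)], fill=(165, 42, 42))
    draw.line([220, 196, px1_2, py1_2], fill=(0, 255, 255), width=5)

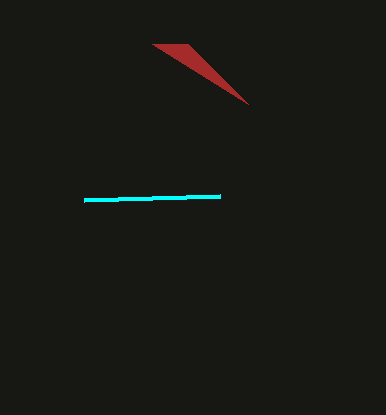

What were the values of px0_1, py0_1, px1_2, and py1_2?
px0_1 = 152, py0_1 = 44, px1_2 = 84, py1_2 = 200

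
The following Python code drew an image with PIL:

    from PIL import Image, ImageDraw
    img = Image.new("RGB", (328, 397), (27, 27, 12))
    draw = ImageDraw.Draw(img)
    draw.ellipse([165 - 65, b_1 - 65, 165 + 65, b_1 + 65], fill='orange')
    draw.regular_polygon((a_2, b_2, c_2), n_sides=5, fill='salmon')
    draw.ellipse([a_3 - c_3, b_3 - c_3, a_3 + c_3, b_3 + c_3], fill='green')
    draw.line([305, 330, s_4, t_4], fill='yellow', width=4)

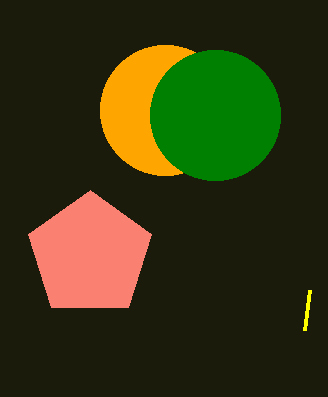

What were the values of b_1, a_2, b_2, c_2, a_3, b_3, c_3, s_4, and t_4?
b_1 = 110, a_2 = 90, b_2 = 255, c_2 = 65, a_3 = 215, b_3 = 115, c_3 = 65, s_4 = 310, t_4 = 290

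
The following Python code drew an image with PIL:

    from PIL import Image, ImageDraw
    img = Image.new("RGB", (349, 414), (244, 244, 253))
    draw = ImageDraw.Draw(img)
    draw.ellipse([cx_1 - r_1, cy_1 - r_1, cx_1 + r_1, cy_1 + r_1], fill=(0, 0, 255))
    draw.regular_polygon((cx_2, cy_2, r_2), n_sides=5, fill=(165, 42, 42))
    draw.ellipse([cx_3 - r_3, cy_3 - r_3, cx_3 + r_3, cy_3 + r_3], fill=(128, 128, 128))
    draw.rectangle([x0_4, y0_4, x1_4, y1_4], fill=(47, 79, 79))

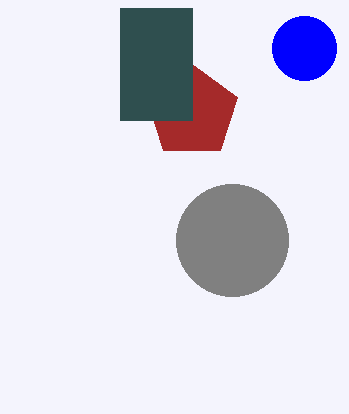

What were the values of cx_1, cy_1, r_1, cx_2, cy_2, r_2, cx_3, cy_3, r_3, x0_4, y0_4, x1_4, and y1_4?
cx_1 = 304, cy_1 = 48, r_1 = 32, cx_2 = 192, cy_2 = 112, r_2 = 48, cx_3 = 232, cy_3 = 240, r_3 = 56, x0_4 = 120, y0_4 = 8, x1_4 = 192, y1_4 = 120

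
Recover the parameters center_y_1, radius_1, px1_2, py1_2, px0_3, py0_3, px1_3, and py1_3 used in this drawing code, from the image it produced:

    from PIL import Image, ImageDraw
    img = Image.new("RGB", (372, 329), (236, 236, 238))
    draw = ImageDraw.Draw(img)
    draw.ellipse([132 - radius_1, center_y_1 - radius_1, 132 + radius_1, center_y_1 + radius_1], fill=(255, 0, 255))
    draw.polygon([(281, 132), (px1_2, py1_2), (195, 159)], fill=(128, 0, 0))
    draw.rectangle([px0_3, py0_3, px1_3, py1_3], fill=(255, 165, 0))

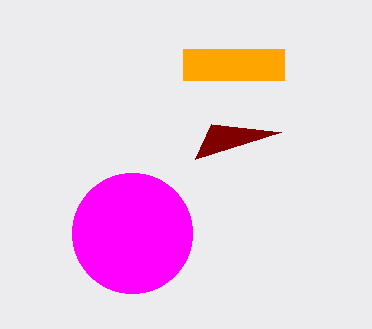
center_y_1 = 233, radius_1 = 60, px1_2 = 211, py1_2 = 124, px0_3 = 183, py0_3 = 49, px1_3 = 284, py1_3 = 80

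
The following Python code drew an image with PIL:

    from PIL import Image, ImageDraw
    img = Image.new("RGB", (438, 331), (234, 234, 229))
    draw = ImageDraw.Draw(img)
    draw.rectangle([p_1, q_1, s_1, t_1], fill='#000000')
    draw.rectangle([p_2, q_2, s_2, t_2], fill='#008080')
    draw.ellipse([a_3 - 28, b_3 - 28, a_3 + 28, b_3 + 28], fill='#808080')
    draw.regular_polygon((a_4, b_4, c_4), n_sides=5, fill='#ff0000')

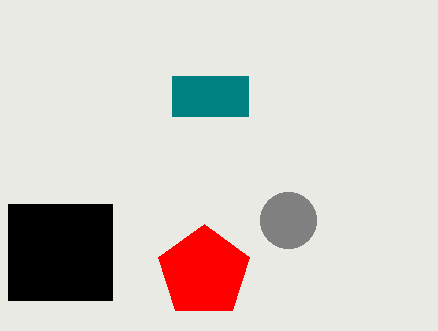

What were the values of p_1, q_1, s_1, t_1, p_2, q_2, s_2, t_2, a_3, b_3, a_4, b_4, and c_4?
p_1 = 8
q_1 = 204
s_1 = 112
t_1 = 300
p_2 = 172
q_2 = 76
s_2 = 248
t_2 = 116
a_3 = 288
b_3 = 220
a_4 = 204
b_4 = 272
c_4 = 48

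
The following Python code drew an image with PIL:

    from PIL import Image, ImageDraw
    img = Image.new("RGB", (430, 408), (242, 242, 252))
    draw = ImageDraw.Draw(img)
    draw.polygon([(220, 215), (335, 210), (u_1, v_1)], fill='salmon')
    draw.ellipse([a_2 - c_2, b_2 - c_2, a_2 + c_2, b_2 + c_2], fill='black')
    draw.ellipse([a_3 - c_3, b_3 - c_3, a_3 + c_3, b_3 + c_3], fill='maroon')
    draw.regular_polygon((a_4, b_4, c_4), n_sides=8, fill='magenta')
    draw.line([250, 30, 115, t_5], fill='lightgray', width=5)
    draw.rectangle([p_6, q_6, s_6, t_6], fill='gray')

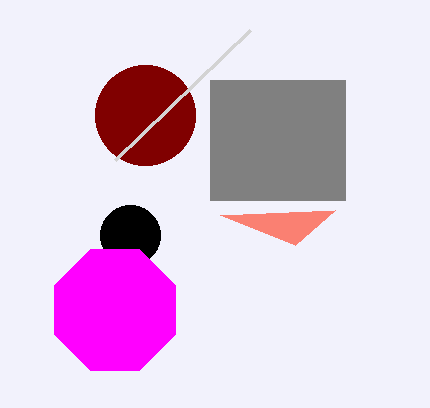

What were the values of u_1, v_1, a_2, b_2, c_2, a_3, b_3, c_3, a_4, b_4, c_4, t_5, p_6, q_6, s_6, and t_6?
u_1 = 295, v_1 = 245, a_2 = 130, b_2 = 235, c_2 = 30, a_3 = 145, b_3 = 115, c_3 = 50, a_4 = 115, b_4 = 310, c_4 = 65, t_5 = 160, p_6 = 210, q_6 = 80, s_6 = 345, t_6 = 200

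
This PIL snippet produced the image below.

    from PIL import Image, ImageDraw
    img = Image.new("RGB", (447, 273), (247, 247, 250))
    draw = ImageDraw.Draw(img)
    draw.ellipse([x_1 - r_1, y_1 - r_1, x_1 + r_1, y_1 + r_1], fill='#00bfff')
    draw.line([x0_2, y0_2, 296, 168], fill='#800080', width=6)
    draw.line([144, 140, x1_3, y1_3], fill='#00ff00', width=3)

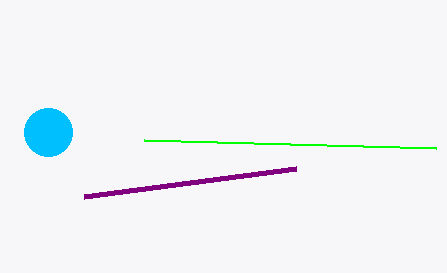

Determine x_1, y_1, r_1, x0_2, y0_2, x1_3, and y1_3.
x_1 = 48, y_1 = 132, r_1 = 24, x0_2 = 84, y0_2 = 196, x1_3 = 436, y1_3 = 148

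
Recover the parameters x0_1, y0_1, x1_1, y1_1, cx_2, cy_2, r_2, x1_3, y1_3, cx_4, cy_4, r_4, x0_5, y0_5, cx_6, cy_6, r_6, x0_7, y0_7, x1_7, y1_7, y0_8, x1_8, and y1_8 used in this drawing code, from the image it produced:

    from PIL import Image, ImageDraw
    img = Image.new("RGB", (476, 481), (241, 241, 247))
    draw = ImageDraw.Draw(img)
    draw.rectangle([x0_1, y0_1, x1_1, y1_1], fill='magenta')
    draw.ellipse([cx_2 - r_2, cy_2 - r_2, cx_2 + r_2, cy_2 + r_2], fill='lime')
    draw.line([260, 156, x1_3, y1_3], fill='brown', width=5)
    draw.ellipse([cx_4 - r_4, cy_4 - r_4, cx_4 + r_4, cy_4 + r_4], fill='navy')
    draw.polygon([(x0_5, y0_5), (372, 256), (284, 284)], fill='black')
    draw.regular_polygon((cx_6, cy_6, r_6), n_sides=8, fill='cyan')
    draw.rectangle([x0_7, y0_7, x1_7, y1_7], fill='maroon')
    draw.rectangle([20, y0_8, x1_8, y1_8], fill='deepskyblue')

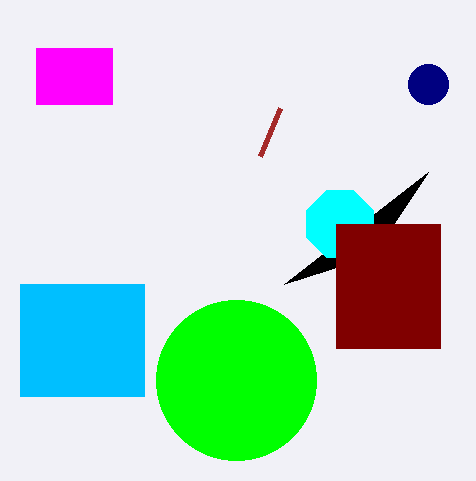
x0_1 = 36
y0_1 = 48
x1_1 = 112
y1_1 = 104
cx_2 = 236
cy_2 = 380
r_2 = 80
x1_3 = 280
y1_3 = 108
cx_4 = 428
cy_4 = 84
r_4 = 20
x0_5 = 428
y0_5 = 172
cx_6 = 340
cy_6 = 224
r_6 = 36
x0_7 = 336
y0_7 = 224
x1_7 = 440
y1_7 = 348
y0_8 = 284
x1_8 = 144
y1_8 = 396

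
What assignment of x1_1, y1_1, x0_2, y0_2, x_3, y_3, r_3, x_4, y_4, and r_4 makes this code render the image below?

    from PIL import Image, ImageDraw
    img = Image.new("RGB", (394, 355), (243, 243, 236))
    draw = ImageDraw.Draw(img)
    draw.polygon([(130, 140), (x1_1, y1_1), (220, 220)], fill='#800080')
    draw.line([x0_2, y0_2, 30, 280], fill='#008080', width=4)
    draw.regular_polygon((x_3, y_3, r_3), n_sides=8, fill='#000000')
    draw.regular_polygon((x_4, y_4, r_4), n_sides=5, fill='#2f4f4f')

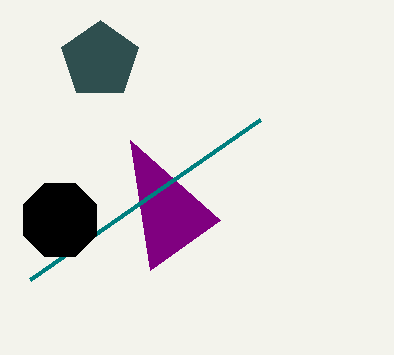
x1_1 = 150, y1_1 = 270, x0_2 = 260, y0_2 = 120, x_3 = 60, y_3 = 220, r_3 = 40, x_4 = 100, y_4 = 60, r_4 = 40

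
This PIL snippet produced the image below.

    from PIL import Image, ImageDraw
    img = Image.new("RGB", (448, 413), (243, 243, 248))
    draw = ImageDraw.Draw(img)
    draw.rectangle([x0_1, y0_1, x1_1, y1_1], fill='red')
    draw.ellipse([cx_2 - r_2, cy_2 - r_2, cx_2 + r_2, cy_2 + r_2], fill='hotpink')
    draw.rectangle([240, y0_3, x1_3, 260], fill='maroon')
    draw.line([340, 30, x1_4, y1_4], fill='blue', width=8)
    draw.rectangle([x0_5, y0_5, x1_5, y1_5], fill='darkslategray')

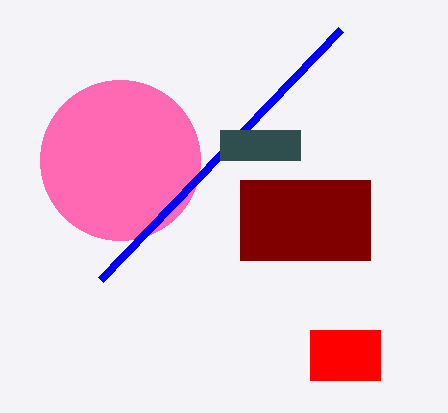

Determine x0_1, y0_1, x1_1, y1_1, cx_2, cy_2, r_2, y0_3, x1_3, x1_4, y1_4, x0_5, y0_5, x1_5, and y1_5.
x0_1 = 310
y0_1 = 330
x1_1 = 380
y1_1 = 380
cx_2 = 120
cy_2 = 160
r_2 = 80
y0_3 = 180
x1_3 = 370
x1_4 = 100
y1_4 = 280
x0_5 = 220
y0_5 = 130
x1_5 = 300
y1_5 = 160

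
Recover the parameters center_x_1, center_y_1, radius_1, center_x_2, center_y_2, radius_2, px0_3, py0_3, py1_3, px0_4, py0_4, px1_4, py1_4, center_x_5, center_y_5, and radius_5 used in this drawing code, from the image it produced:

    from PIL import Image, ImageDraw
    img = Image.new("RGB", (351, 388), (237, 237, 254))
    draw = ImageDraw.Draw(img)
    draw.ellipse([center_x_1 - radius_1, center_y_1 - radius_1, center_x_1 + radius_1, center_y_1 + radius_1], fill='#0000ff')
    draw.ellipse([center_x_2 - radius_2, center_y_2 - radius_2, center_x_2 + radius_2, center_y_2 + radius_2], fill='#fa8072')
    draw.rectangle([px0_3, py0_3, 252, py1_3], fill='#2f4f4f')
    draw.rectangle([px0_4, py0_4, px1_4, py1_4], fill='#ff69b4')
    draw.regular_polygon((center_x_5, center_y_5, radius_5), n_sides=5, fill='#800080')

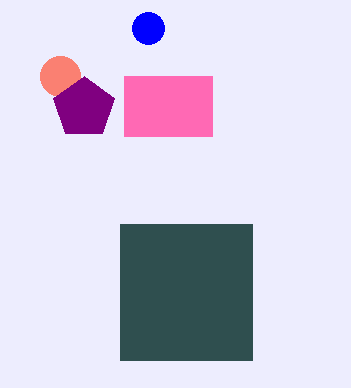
center_x_1 = 148, center_y_1 = 28, radius_1 = 16, center_x_2 = 60, center_y_2 = 76, radius_2 = 20, px0_3 = 120, py0_3 = 224, py1_3 = 360, px0_4 = 124, py0_4 = 76, px1_4 = 212, py1_4 = 136, center_x_5 = 84, center_y_5 = 108, radius_5 = 32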